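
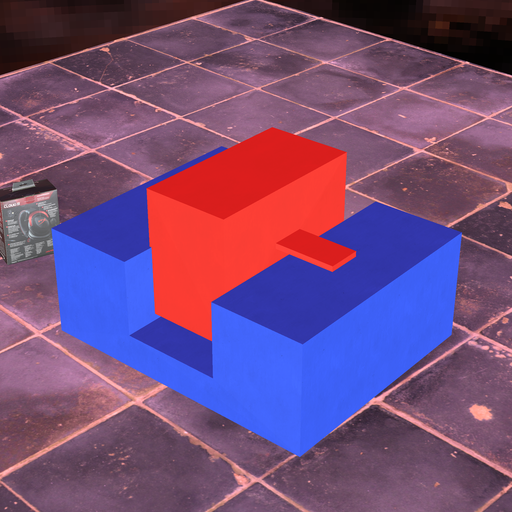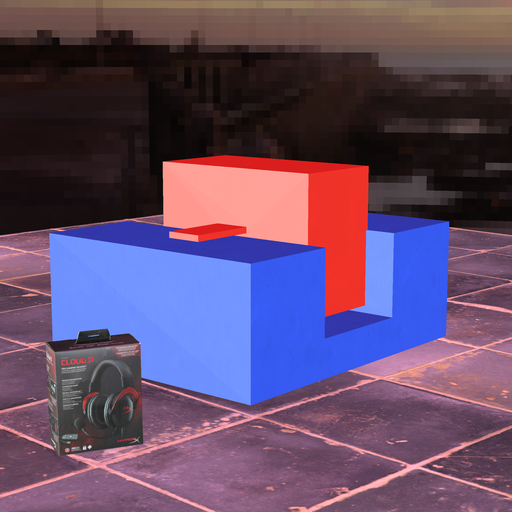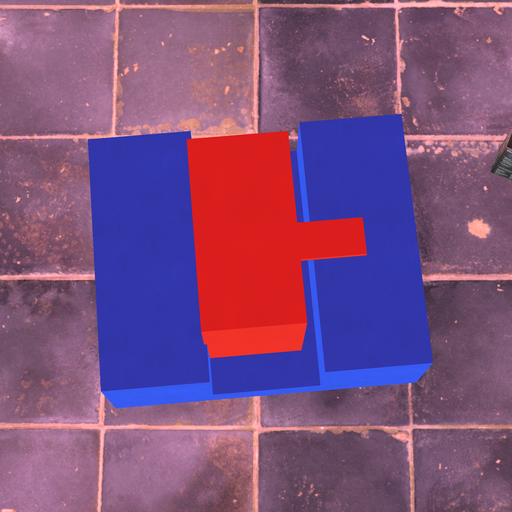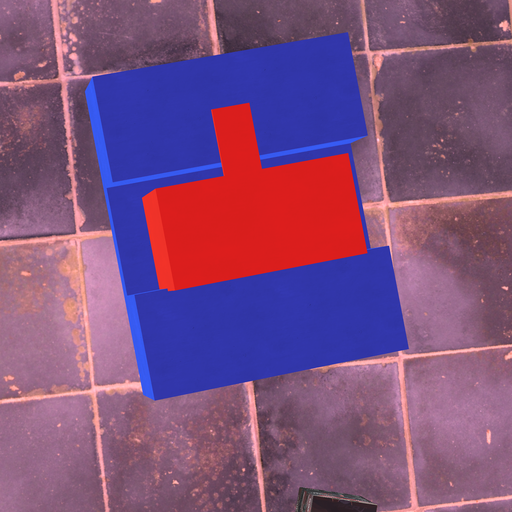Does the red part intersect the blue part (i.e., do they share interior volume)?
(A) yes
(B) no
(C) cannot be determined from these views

(A) yes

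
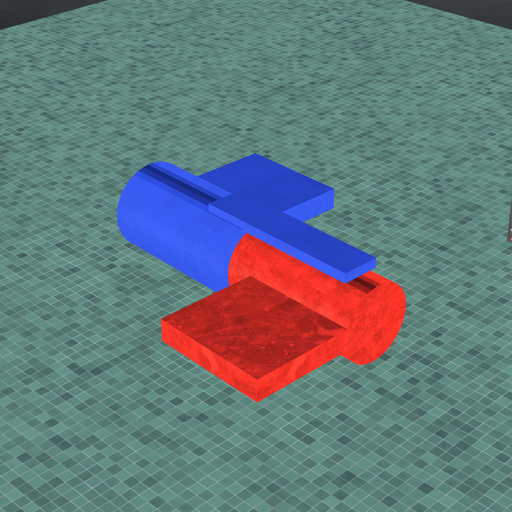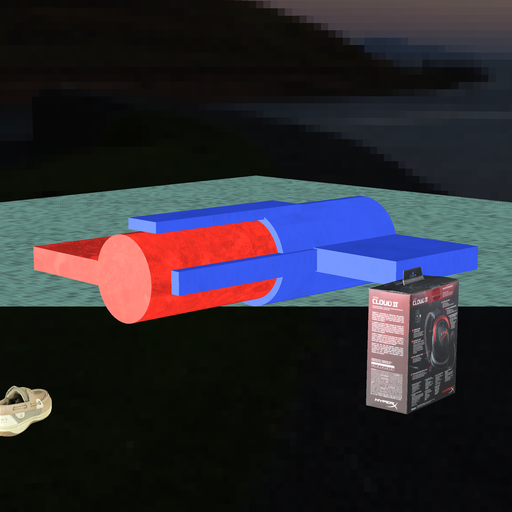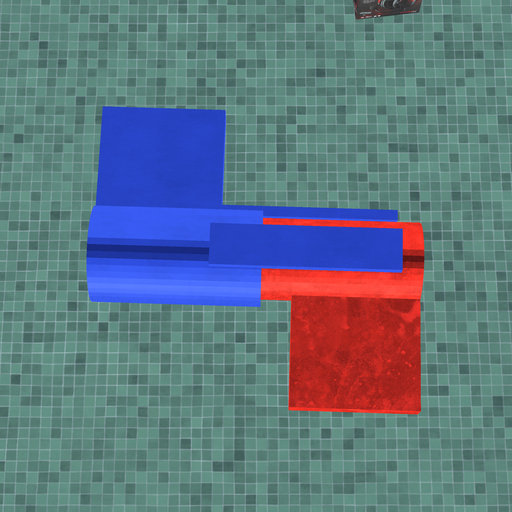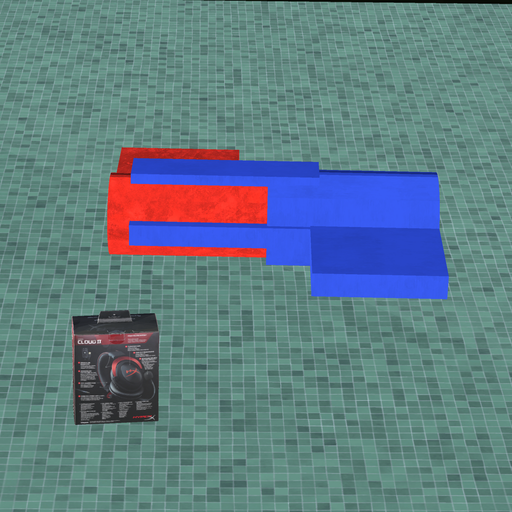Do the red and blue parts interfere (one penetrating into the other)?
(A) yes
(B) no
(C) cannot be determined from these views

(A) yes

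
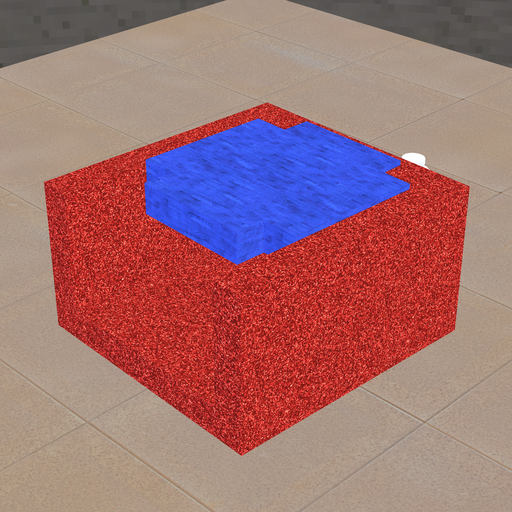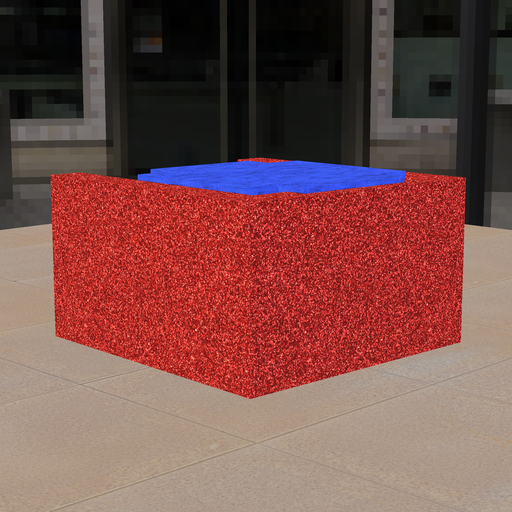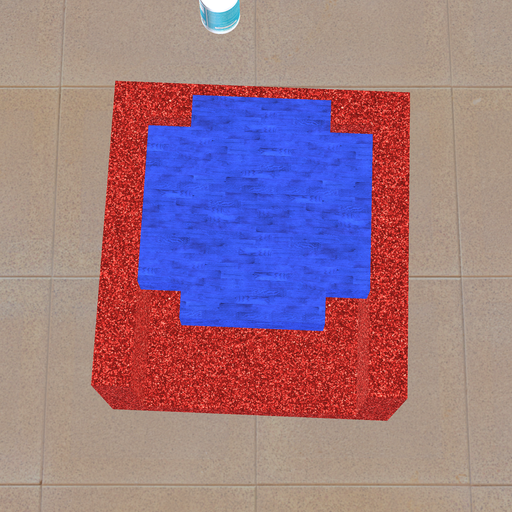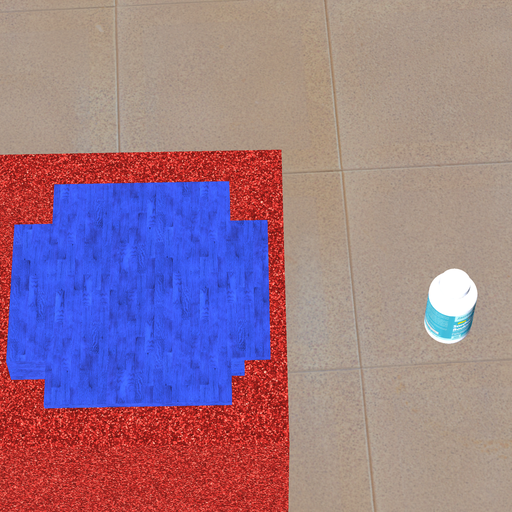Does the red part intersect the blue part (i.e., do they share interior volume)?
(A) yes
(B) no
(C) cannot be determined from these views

(A) yes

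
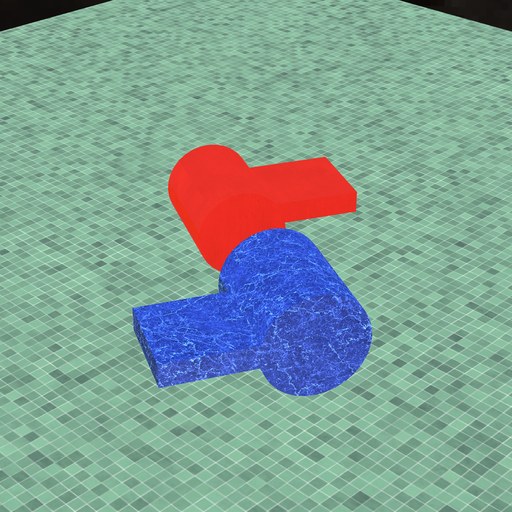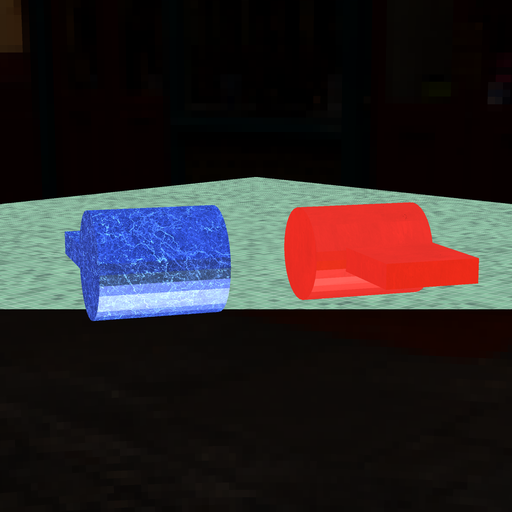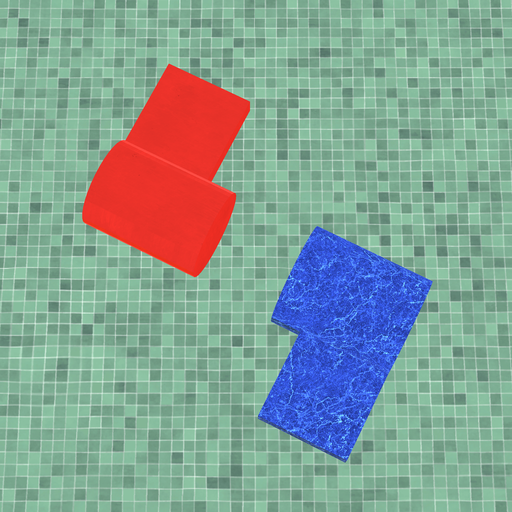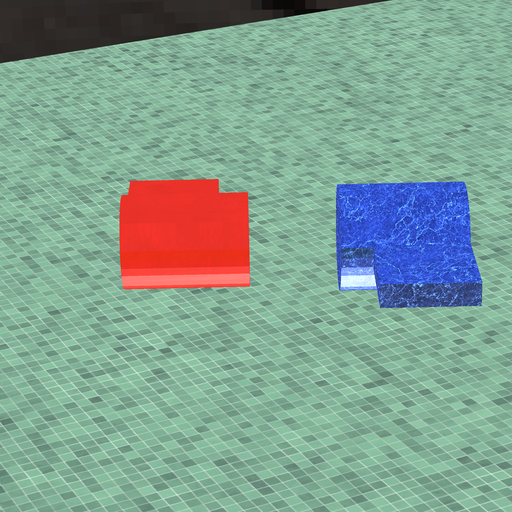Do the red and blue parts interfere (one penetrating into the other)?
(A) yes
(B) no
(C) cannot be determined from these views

(B) no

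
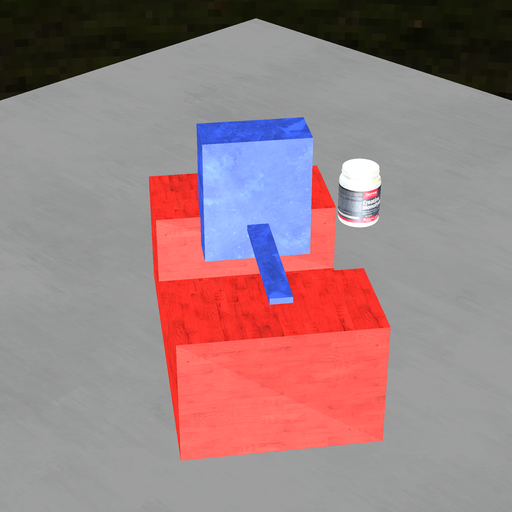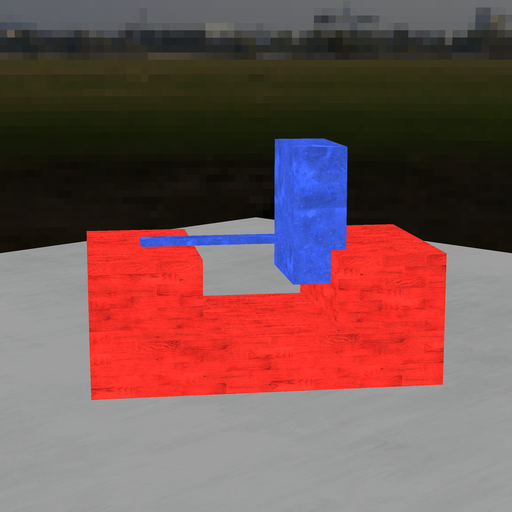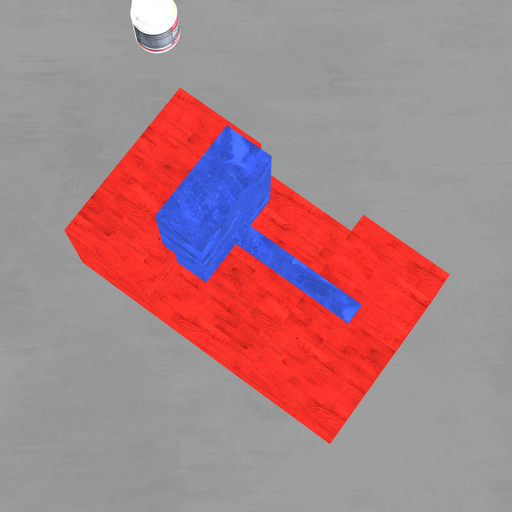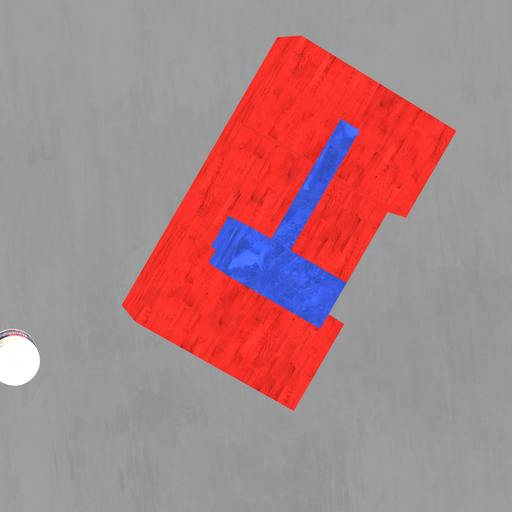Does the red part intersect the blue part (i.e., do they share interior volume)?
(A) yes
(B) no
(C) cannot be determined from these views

(A) yes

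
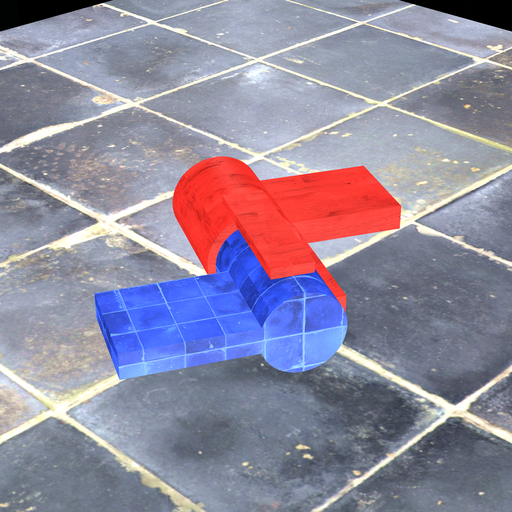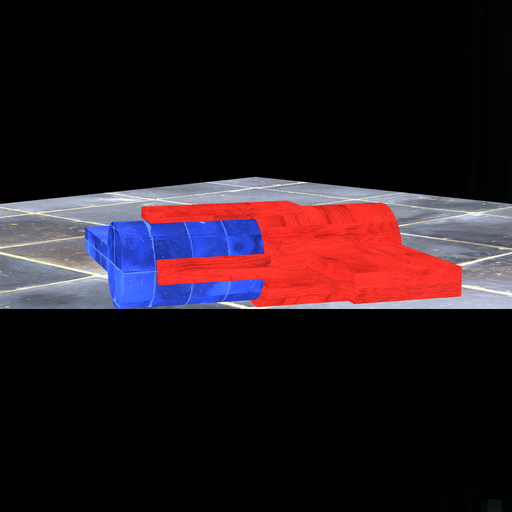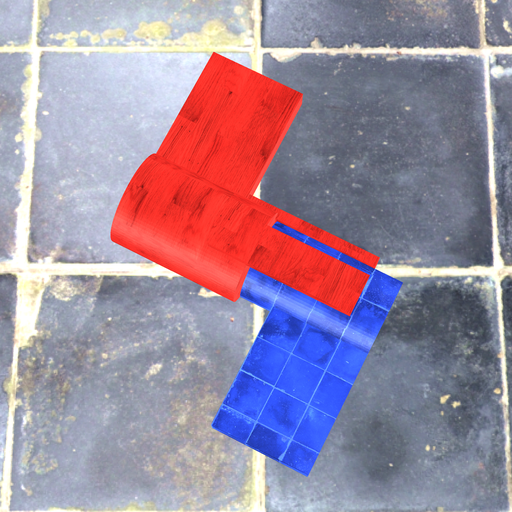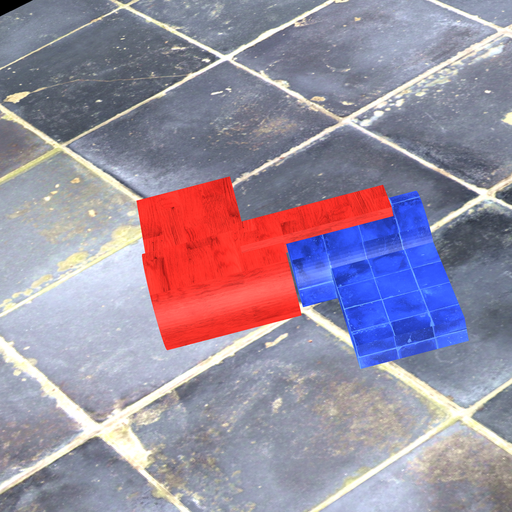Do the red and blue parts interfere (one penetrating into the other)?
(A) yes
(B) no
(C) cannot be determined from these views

(B) no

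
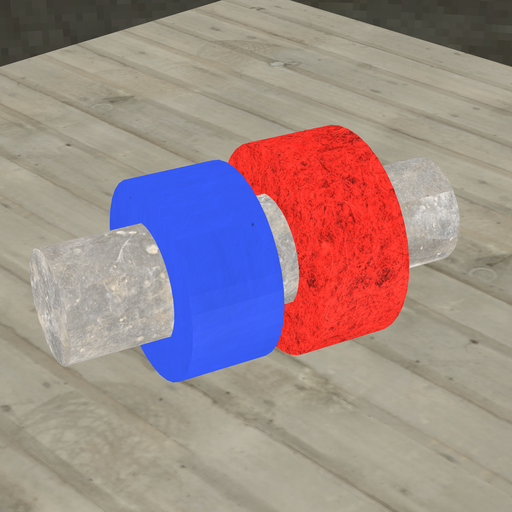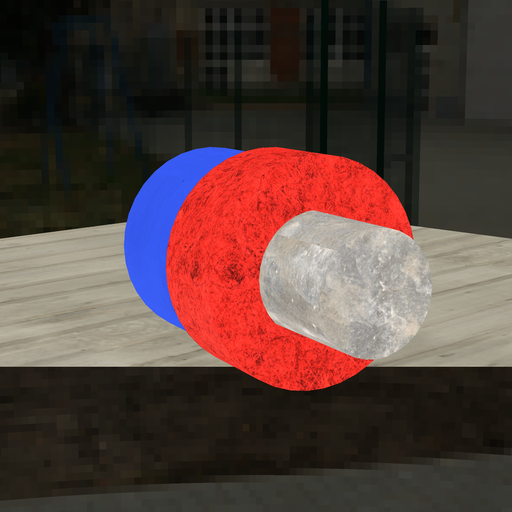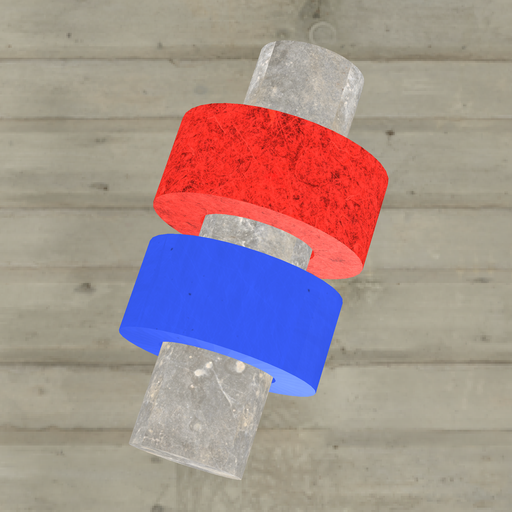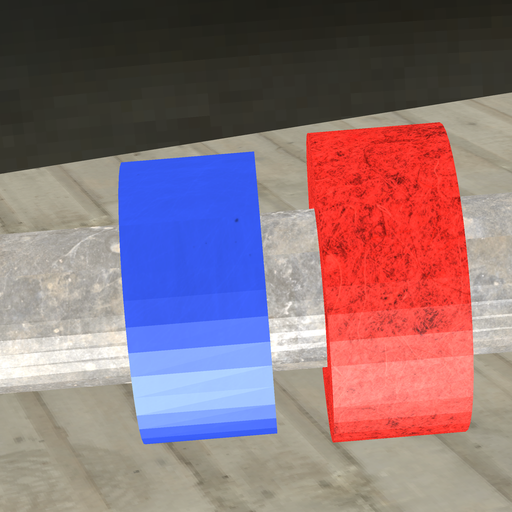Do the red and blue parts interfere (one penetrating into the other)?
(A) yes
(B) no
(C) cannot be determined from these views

(B) no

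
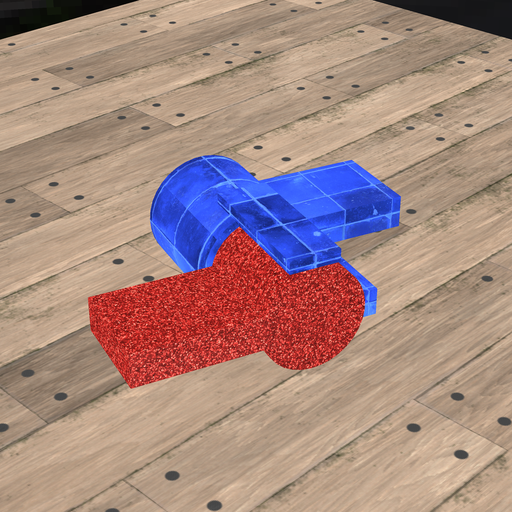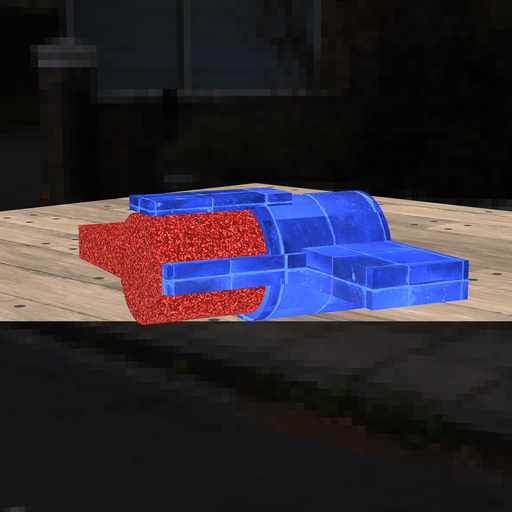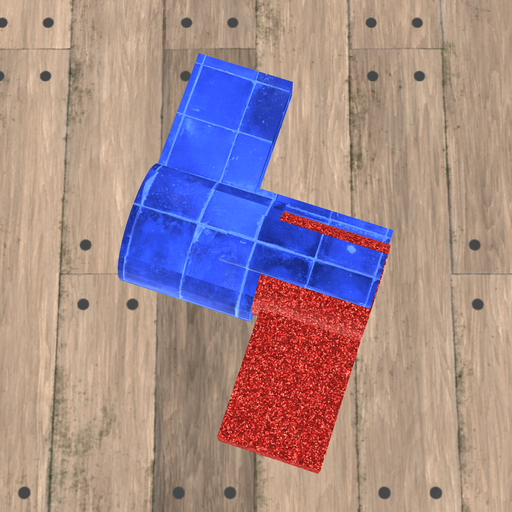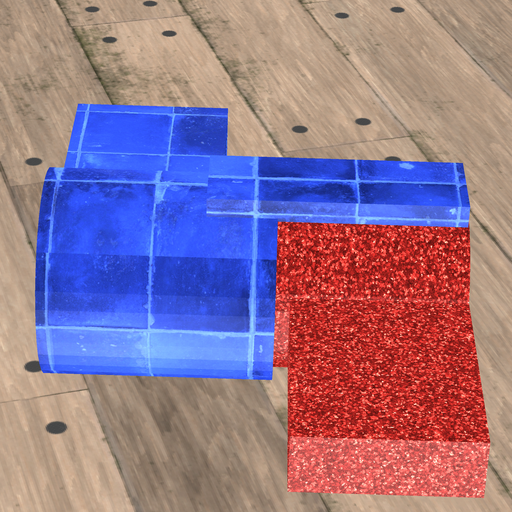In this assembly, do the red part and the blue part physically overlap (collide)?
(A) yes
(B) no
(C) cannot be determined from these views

(A) yes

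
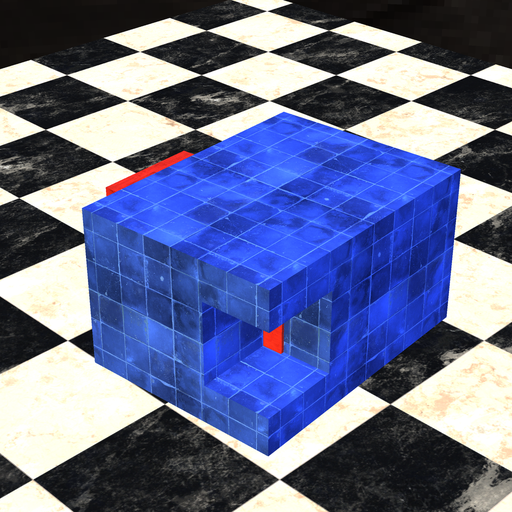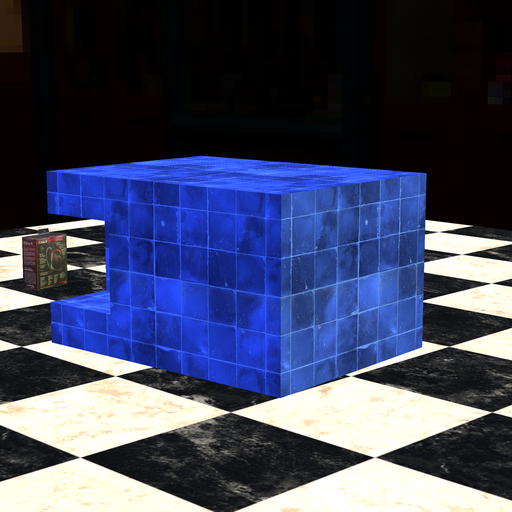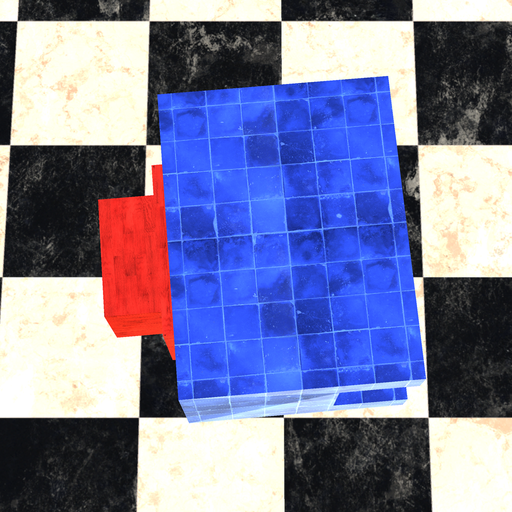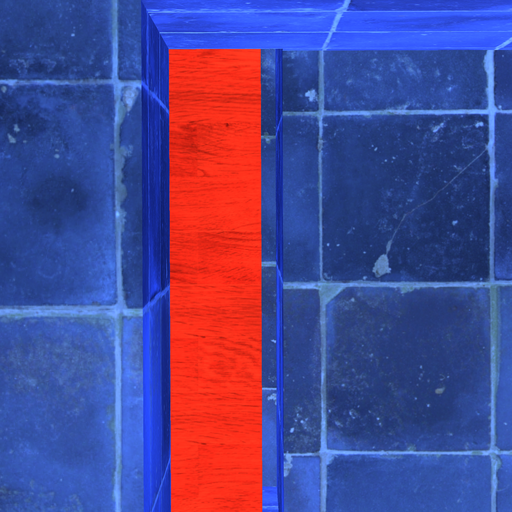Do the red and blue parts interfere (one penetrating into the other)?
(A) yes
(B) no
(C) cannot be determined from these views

(B) no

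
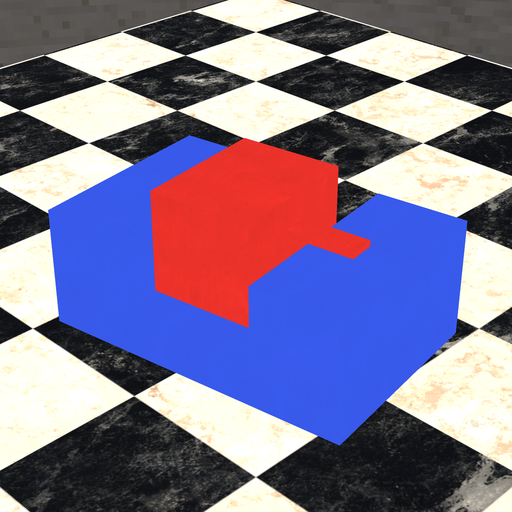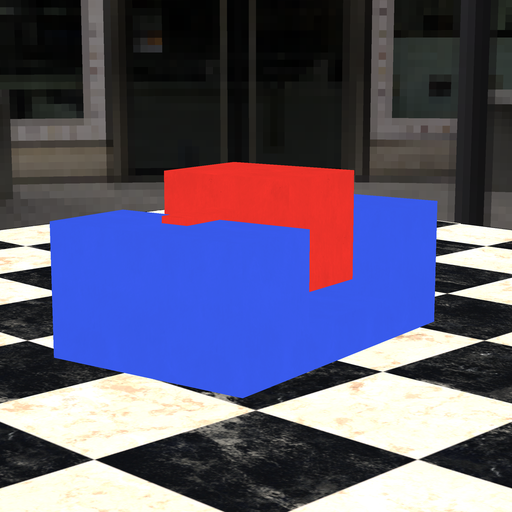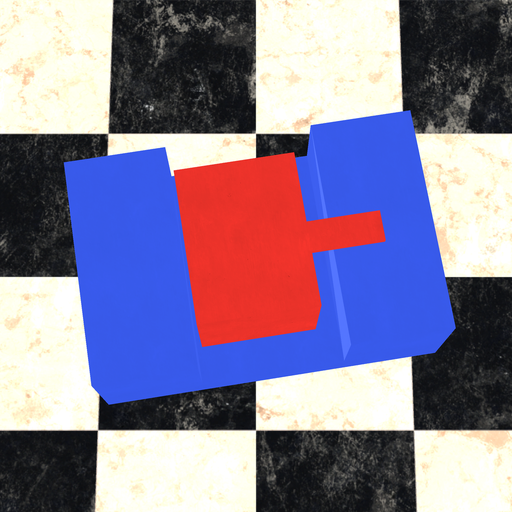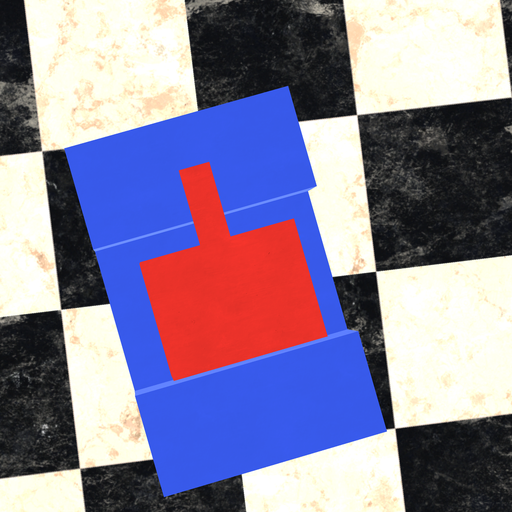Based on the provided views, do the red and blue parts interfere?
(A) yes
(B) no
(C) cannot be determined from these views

(B) no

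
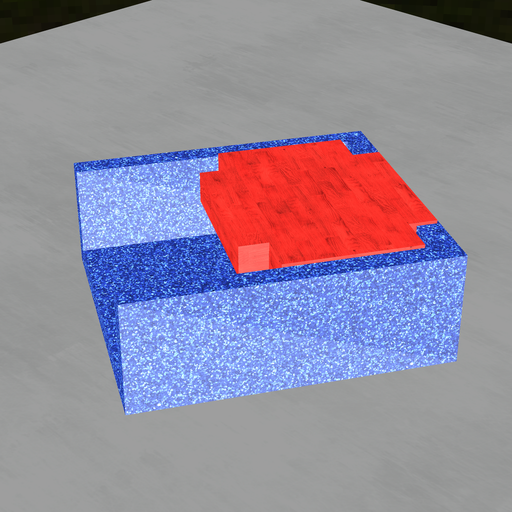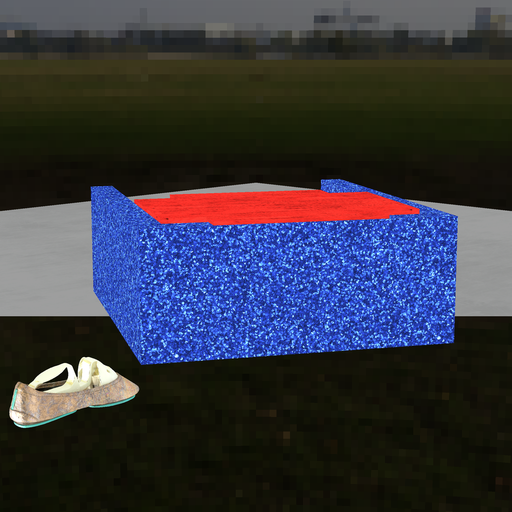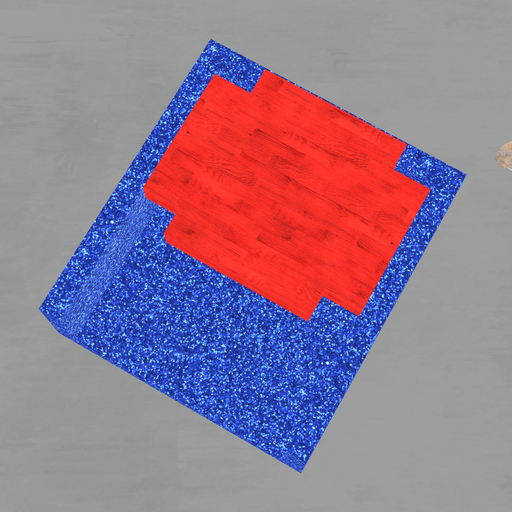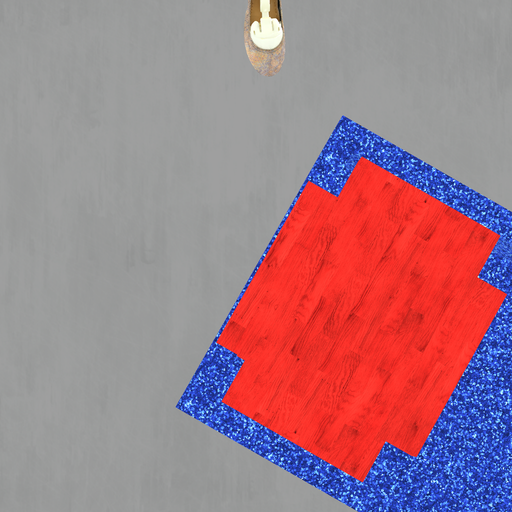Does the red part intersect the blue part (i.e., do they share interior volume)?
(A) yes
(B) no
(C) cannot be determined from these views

(A) yes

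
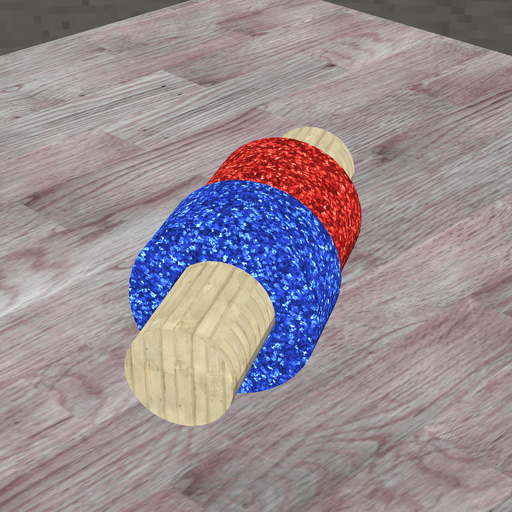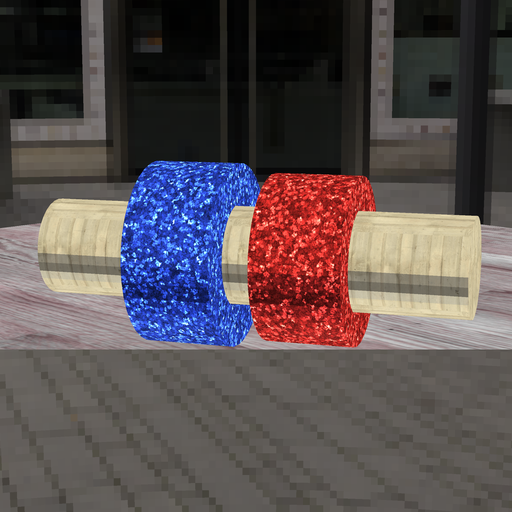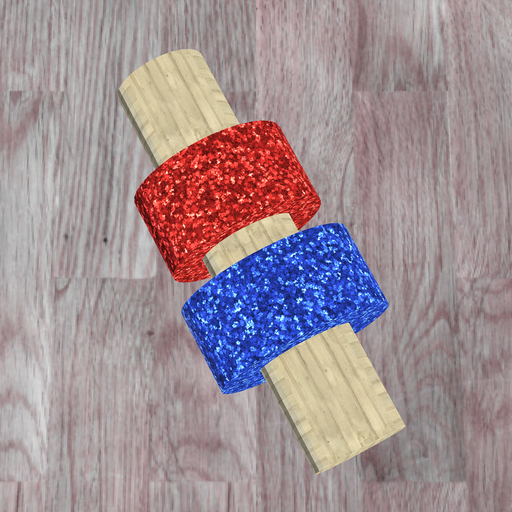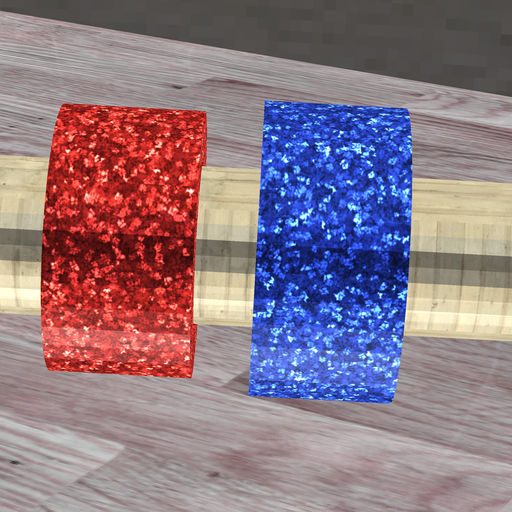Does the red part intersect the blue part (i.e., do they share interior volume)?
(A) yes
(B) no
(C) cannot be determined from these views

(B) no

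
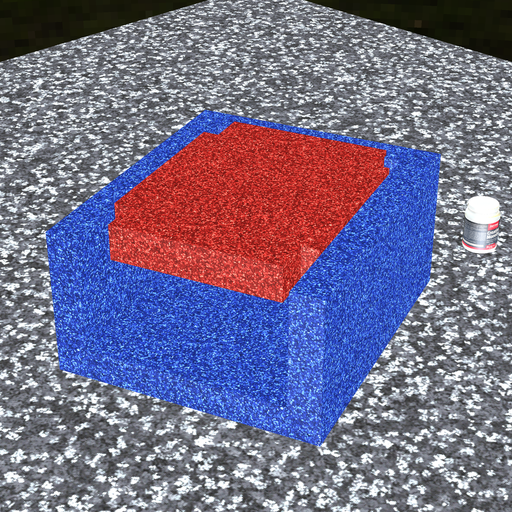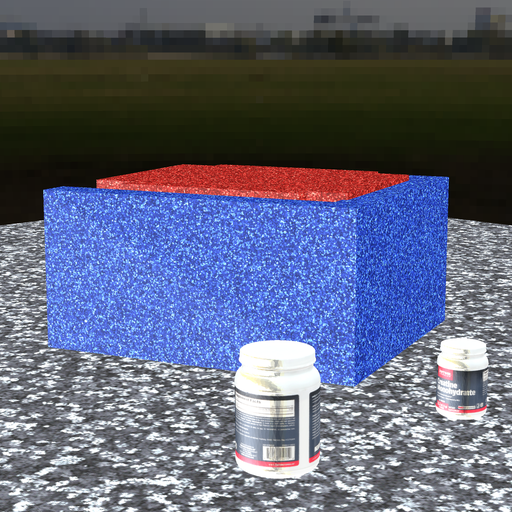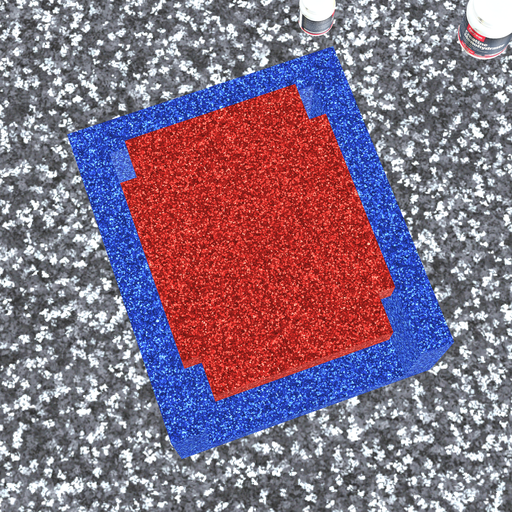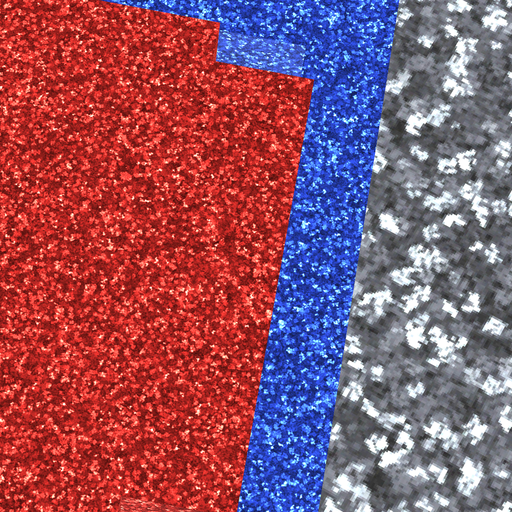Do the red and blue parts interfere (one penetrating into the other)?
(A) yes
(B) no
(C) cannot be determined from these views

(A) yes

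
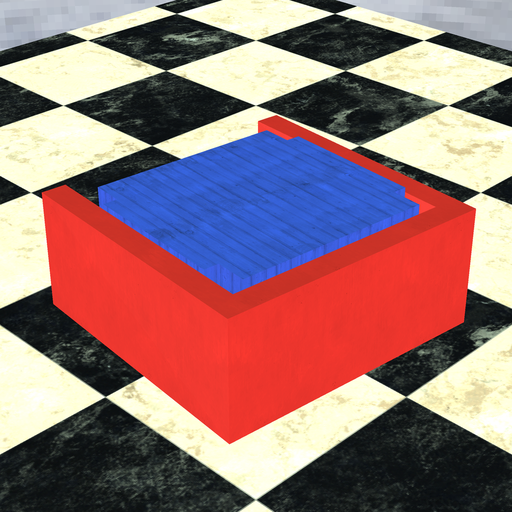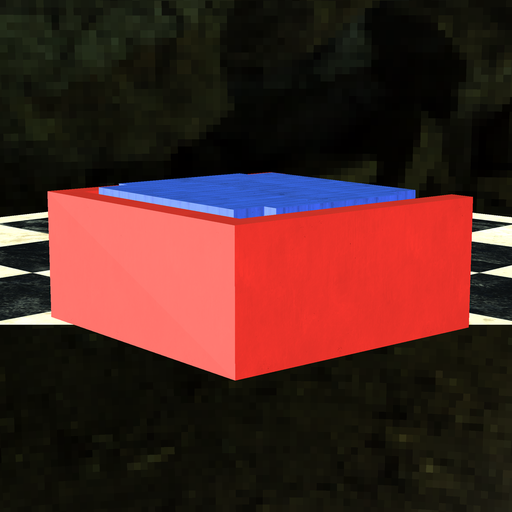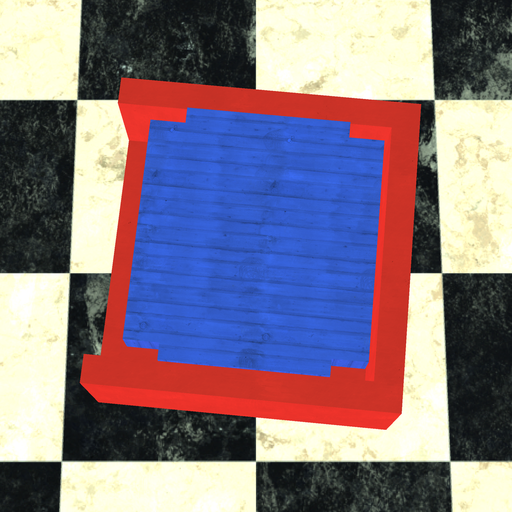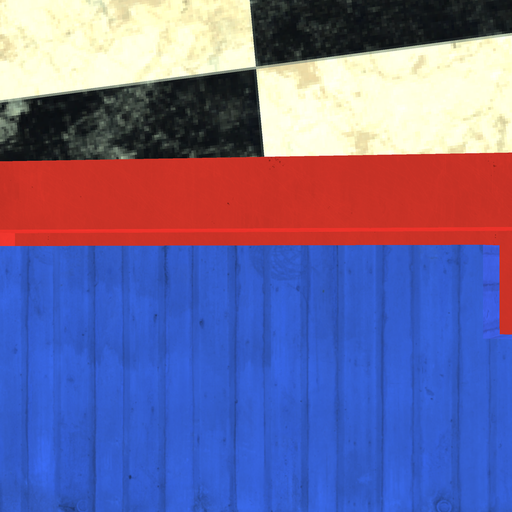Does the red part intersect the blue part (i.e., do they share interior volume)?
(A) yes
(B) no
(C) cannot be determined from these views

(B) no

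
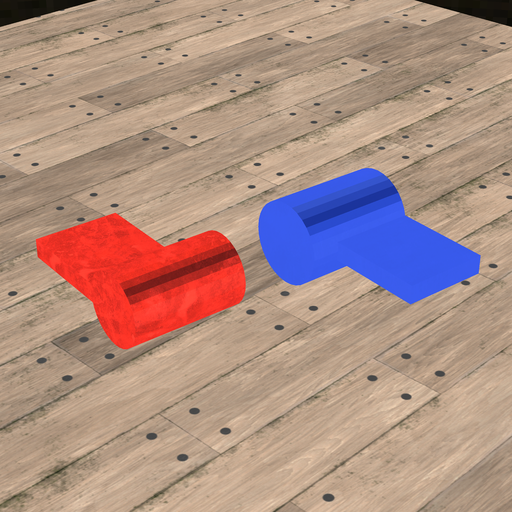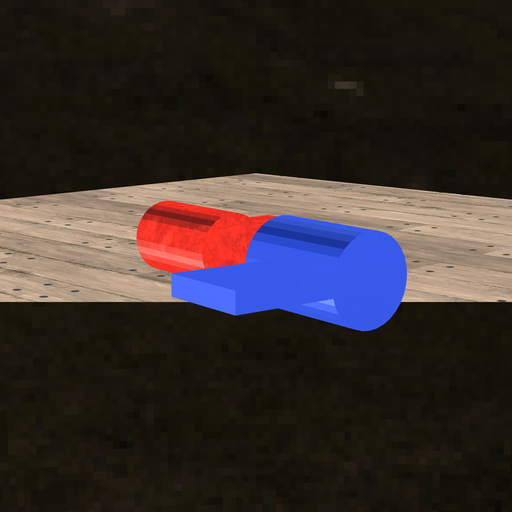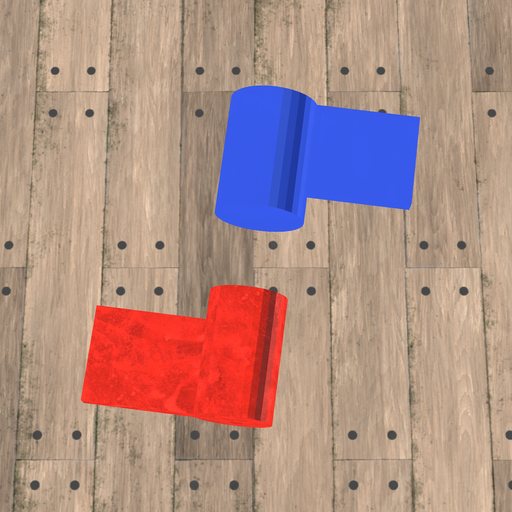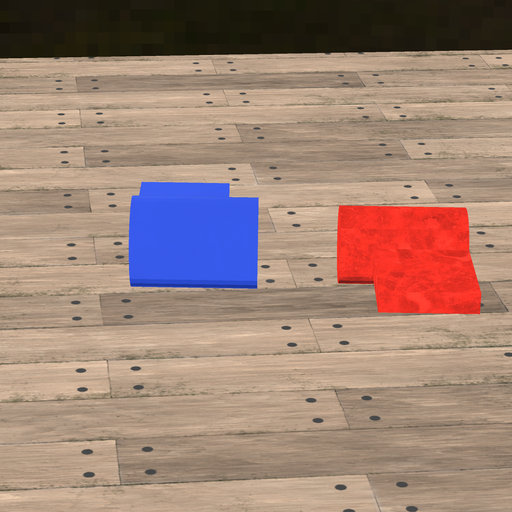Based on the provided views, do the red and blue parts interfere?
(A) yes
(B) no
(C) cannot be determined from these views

(B) no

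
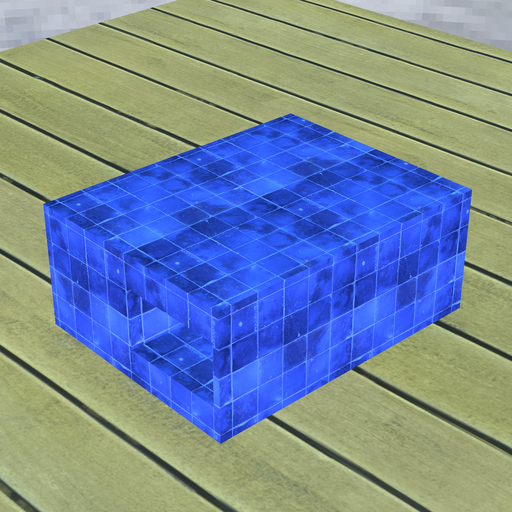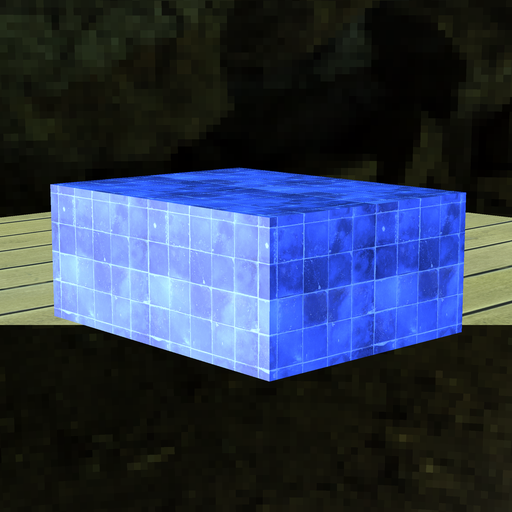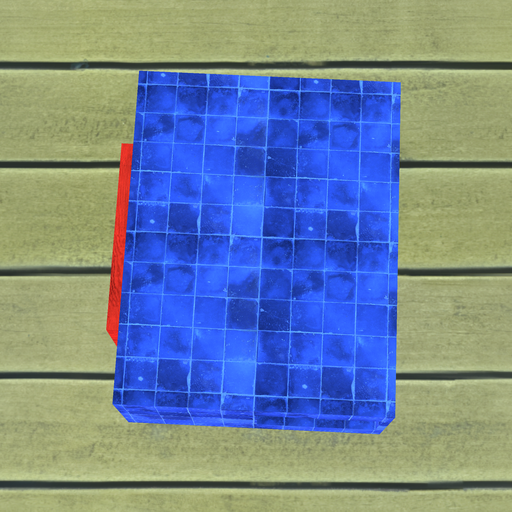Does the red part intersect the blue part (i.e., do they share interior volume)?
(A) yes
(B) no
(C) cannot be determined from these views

(C) cannot be determined from these views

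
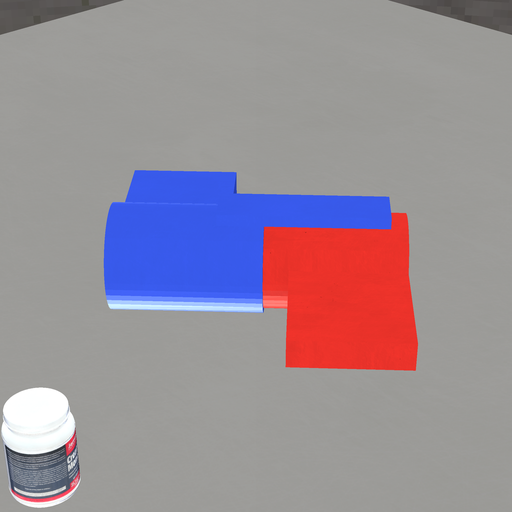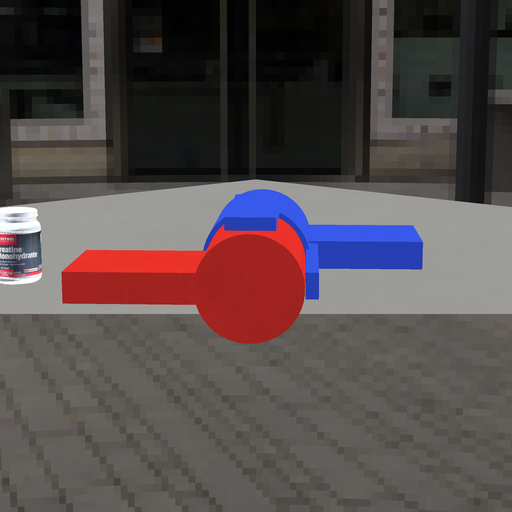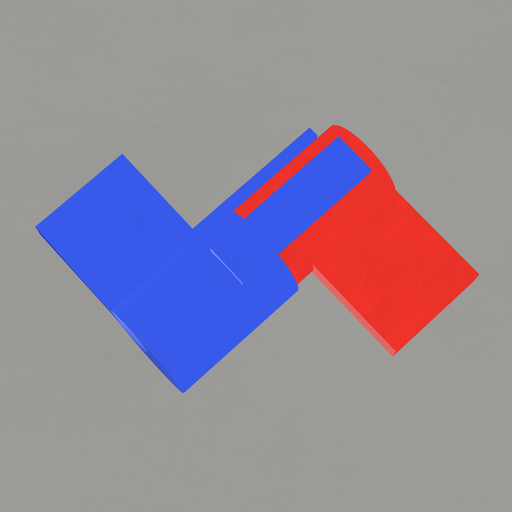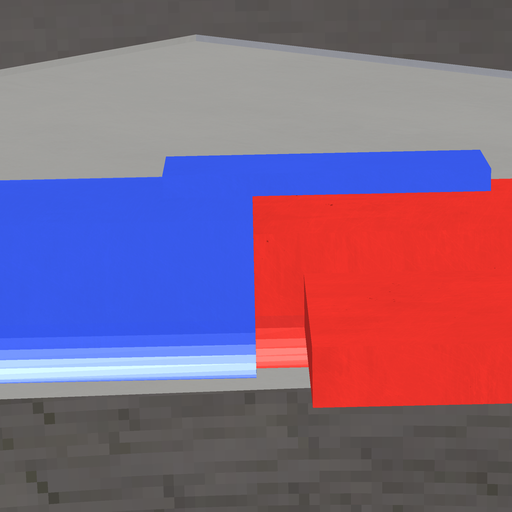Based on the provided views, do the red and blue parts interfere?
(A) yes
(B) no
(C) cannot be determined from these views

(A) yes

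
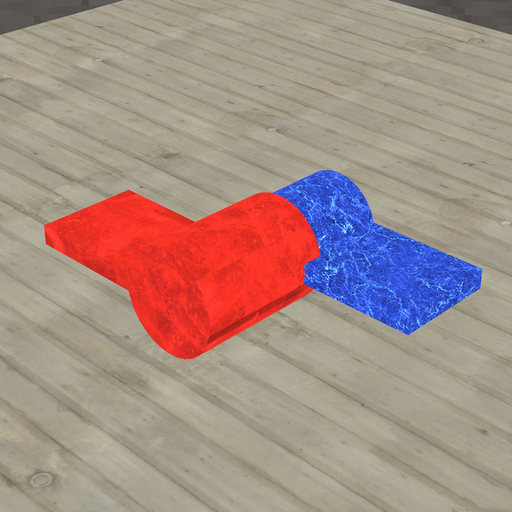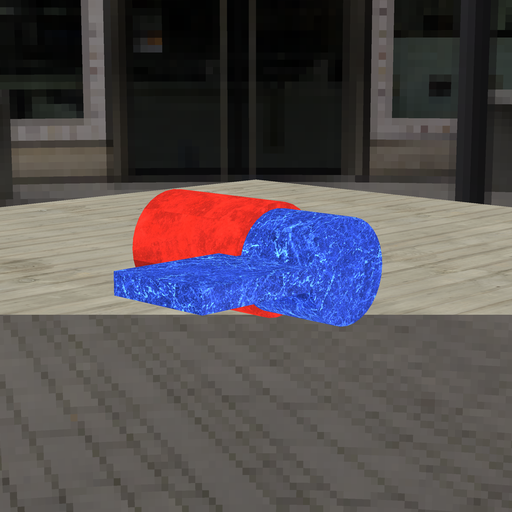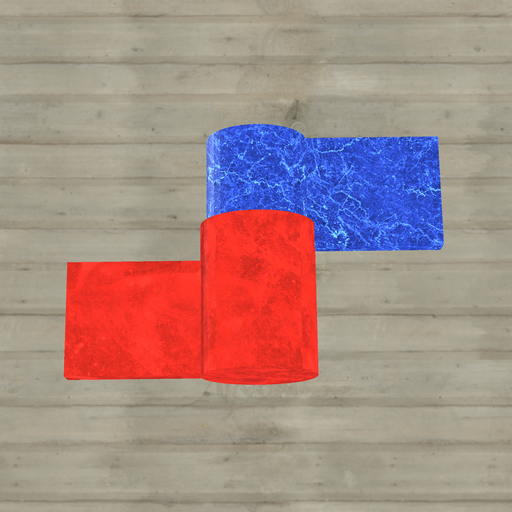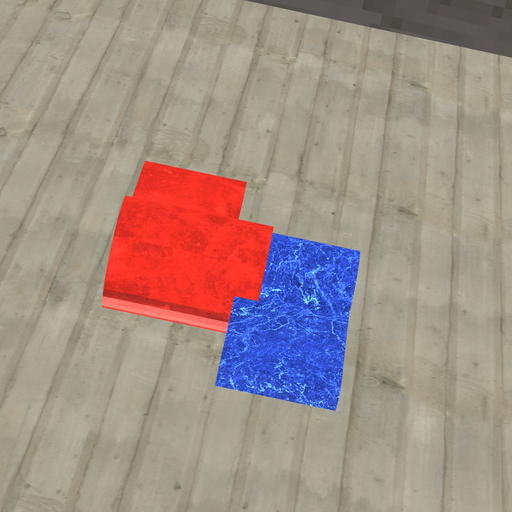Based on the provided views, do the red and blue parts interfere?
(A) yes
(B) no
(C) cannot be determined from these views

(A) yes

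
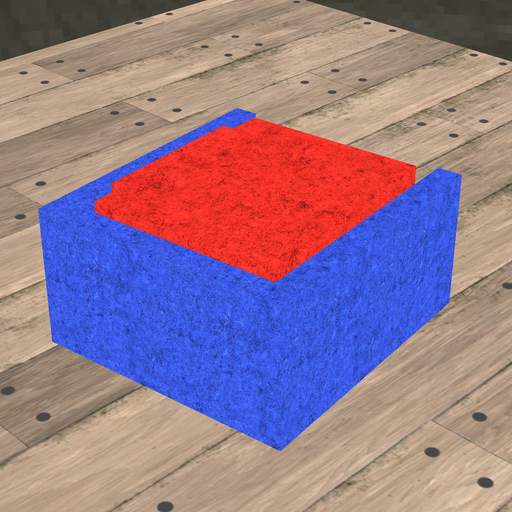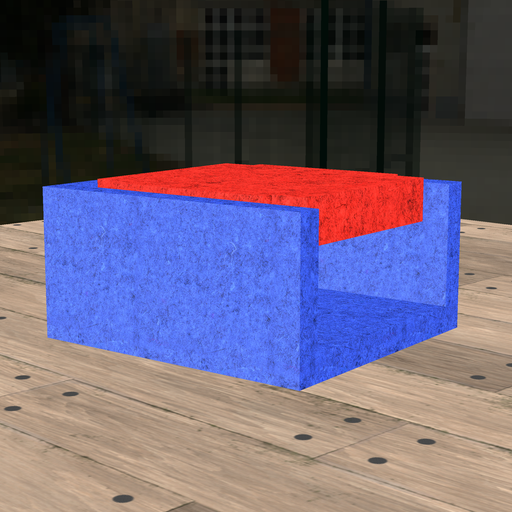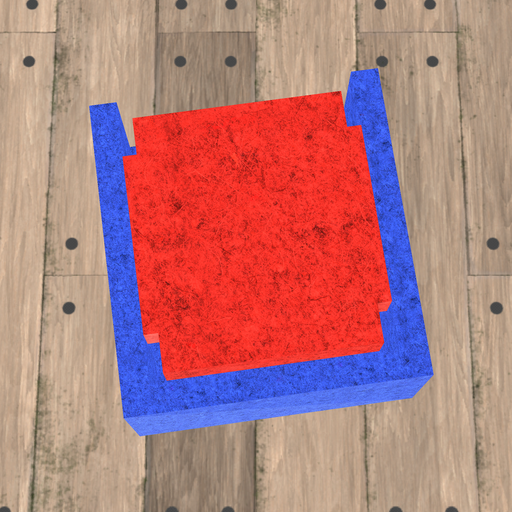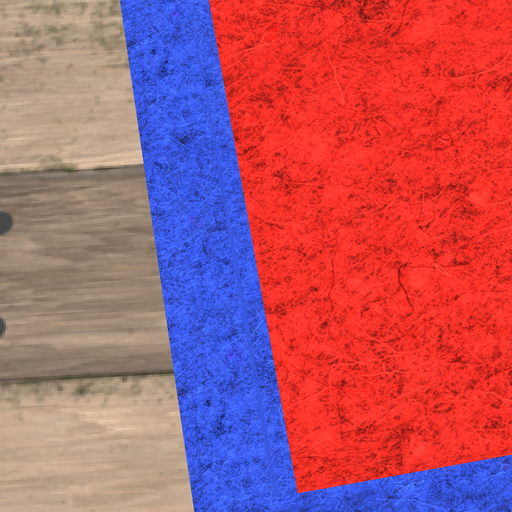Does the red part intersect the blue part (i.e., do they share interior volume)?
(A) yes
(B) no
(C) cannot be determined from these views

(B) no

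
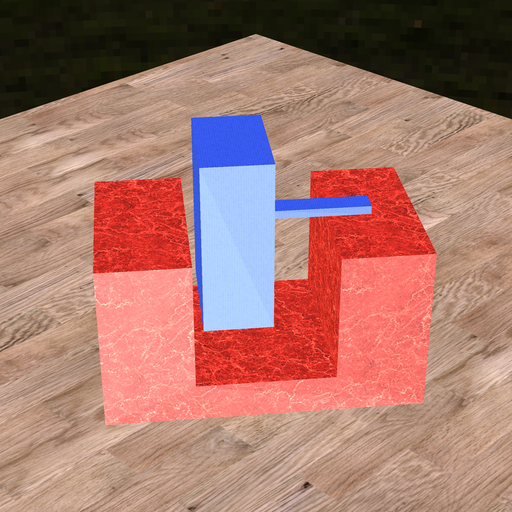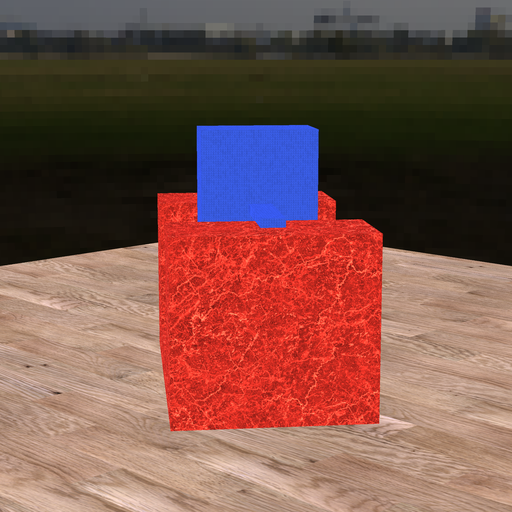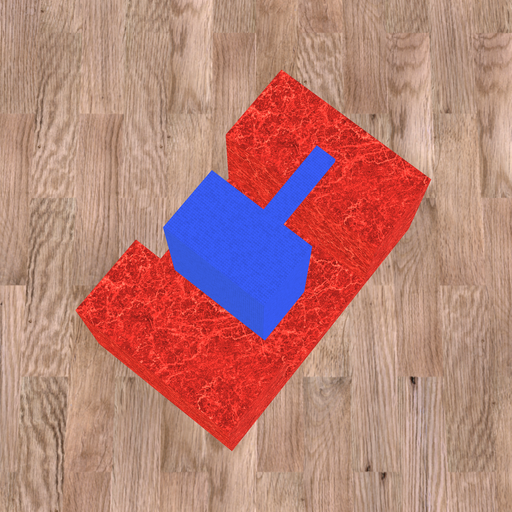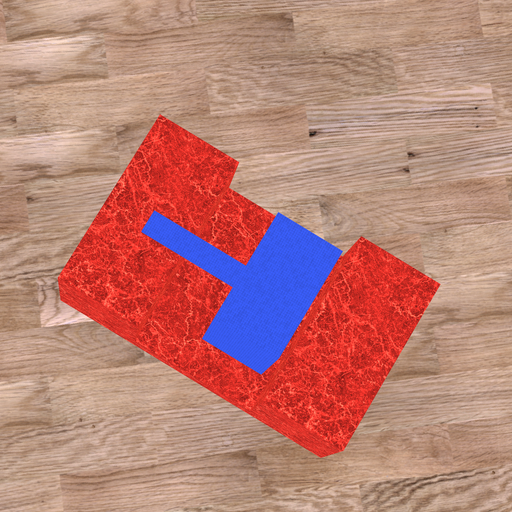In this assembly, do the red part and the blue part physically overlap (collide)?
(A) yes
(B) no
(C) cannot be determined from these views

(B) no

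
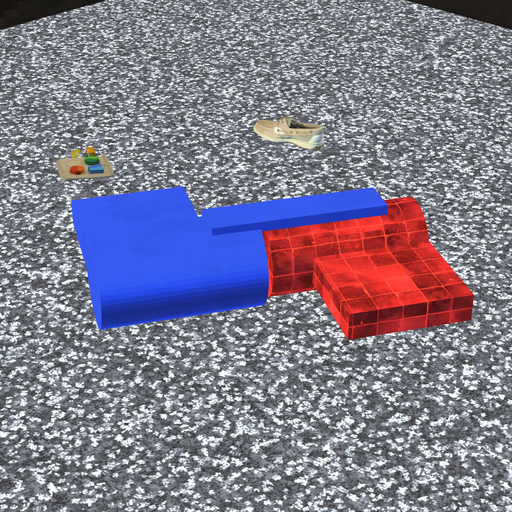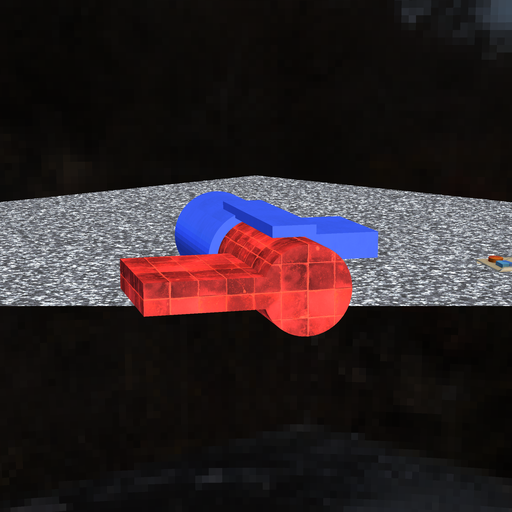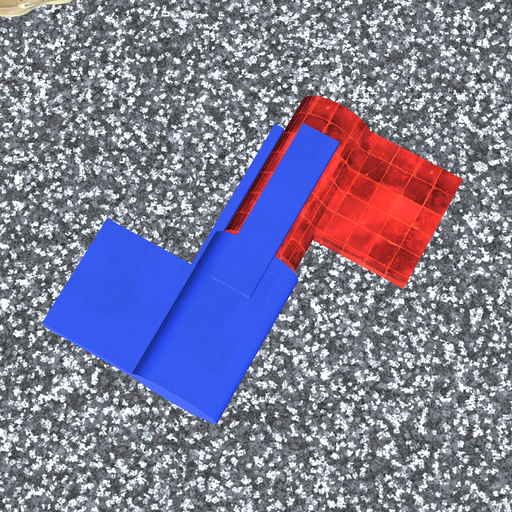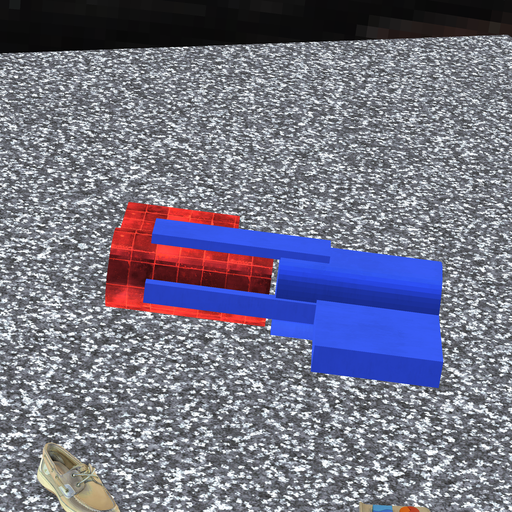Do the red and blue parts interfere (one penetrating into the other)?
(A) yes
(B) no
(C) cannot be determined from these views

(B) no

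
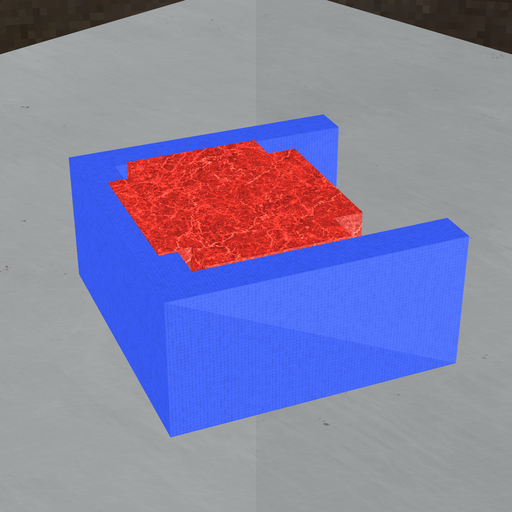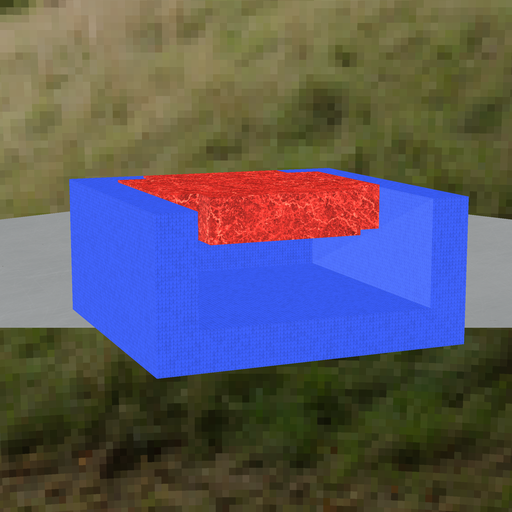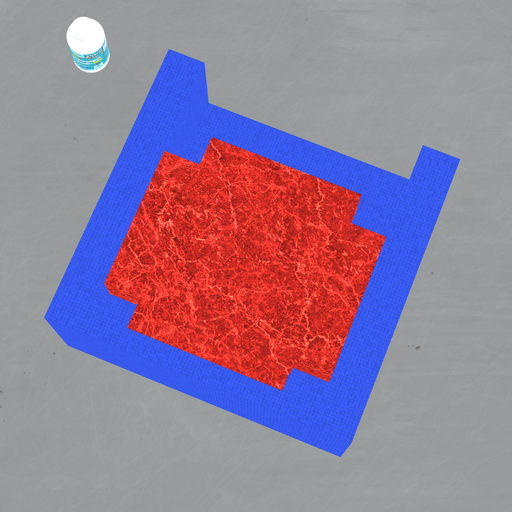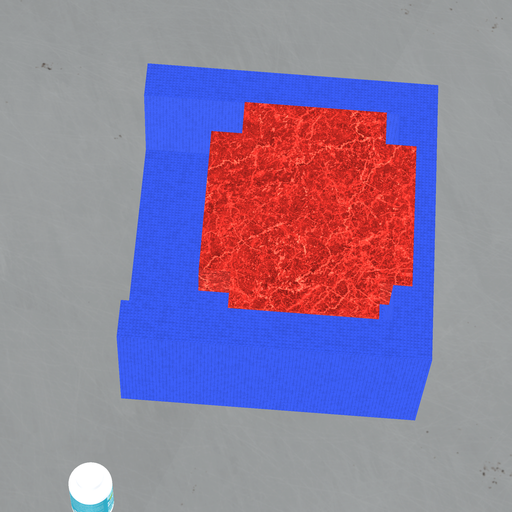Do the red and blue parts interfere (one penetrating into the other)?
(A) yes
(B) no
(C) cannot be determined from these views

(A) yes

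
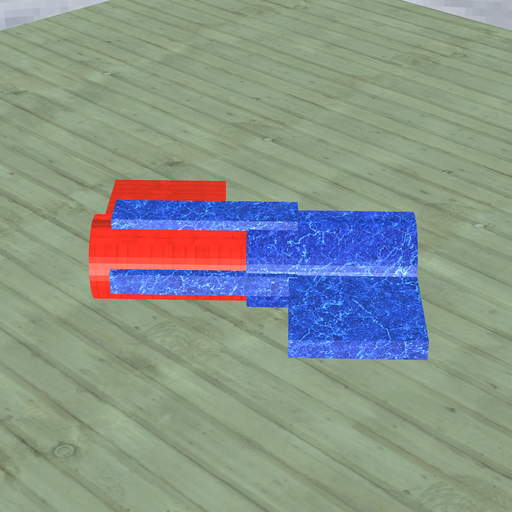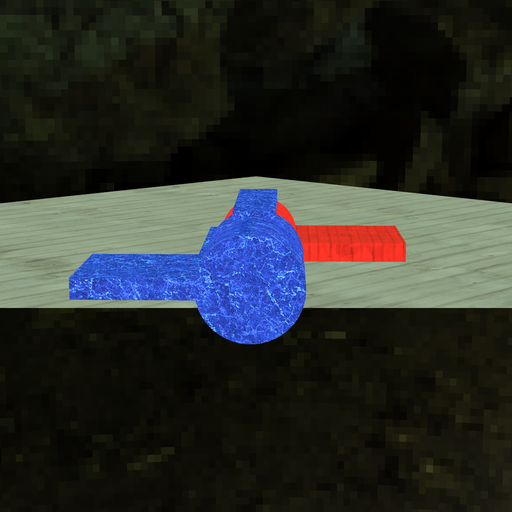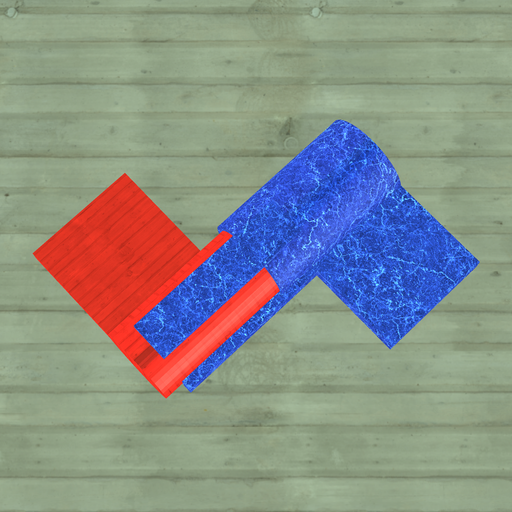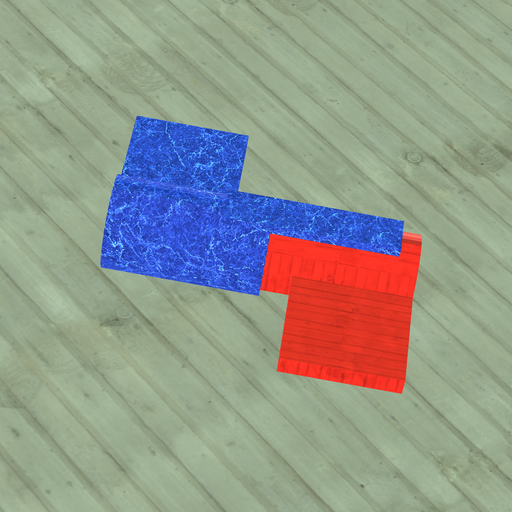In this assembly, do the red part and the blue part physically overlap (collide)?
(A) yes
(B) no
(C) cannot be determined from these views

(A) yes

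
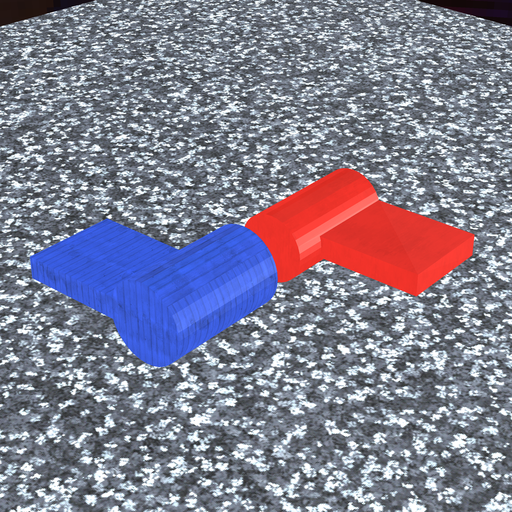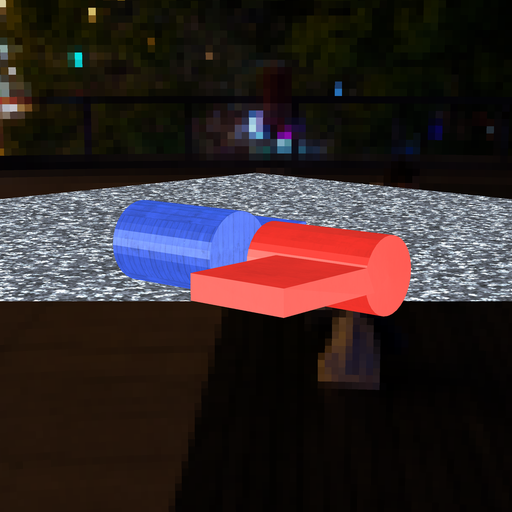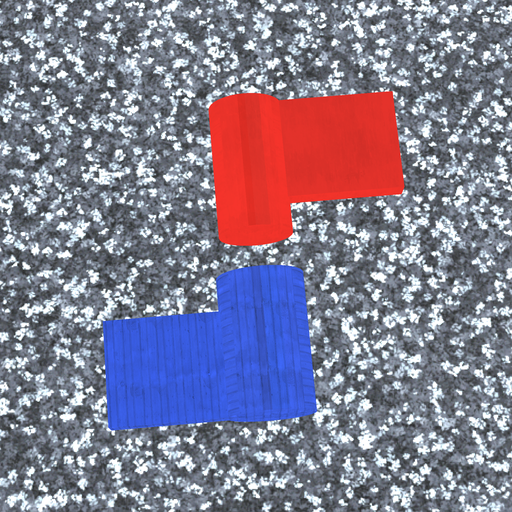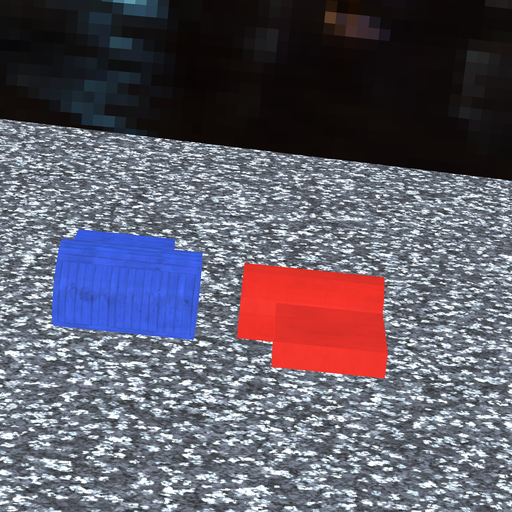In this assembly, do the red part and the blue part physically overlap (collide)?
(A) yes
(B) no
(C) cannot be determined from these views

(B) no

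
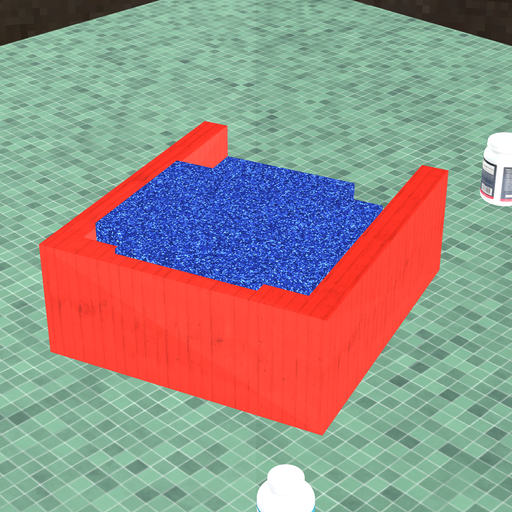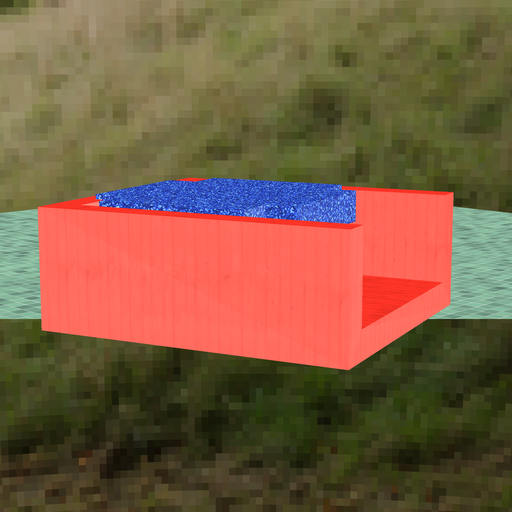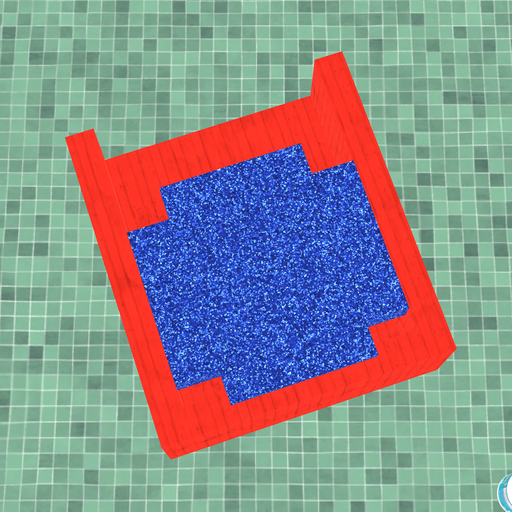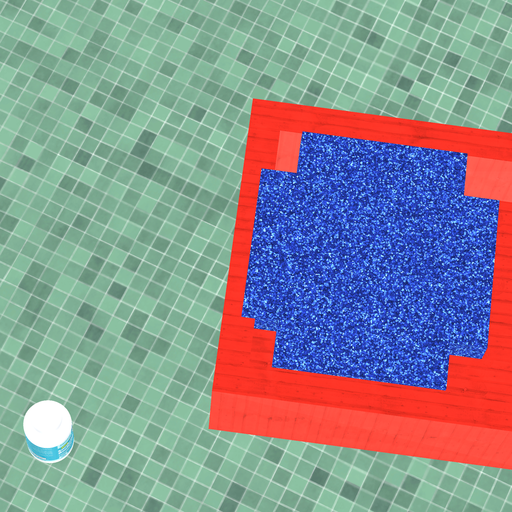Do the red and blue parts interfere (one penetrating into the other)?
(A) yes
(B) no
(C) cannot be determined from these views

(A) yes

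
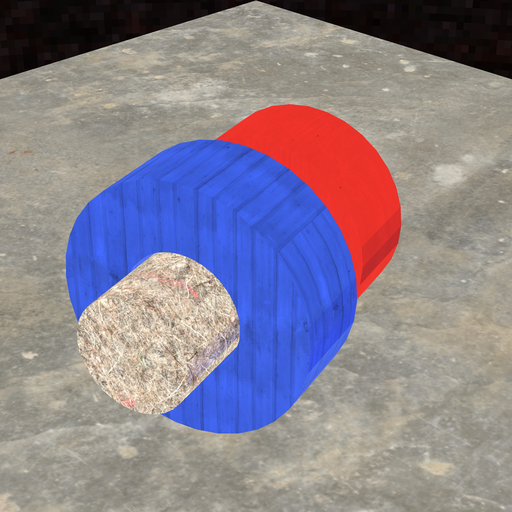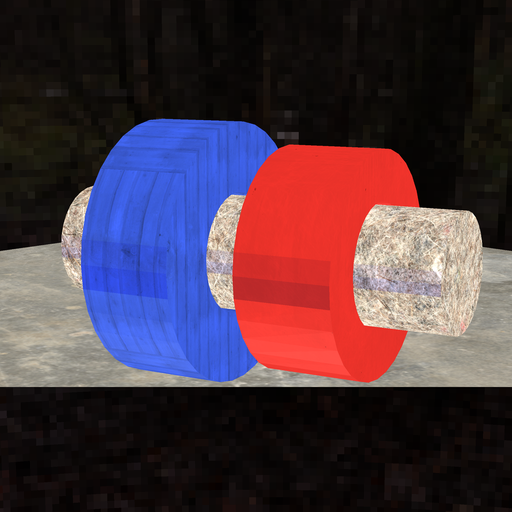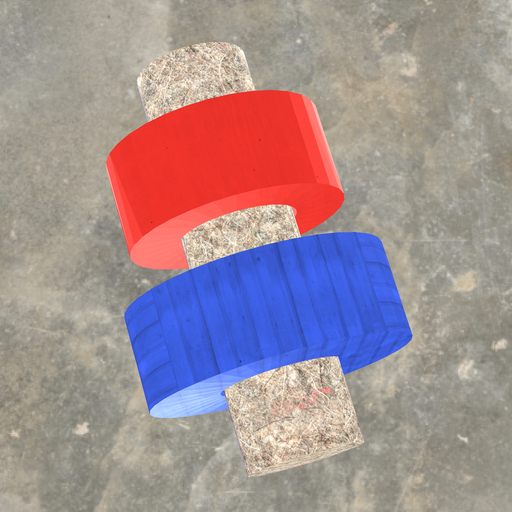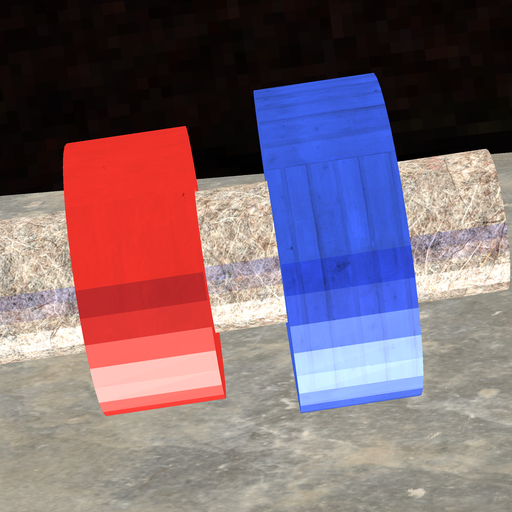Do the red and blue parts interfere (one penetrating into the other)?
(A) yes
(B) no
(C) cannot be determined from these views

(B) no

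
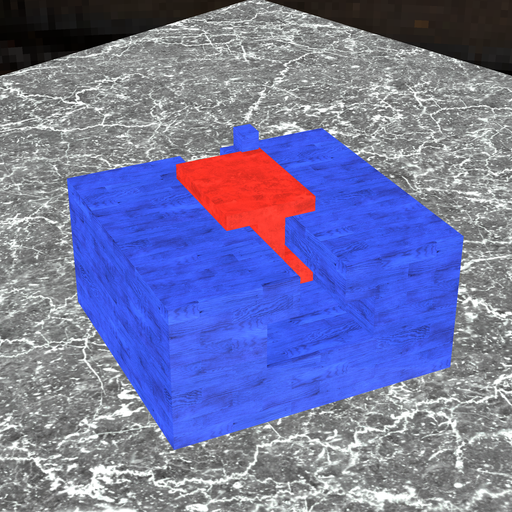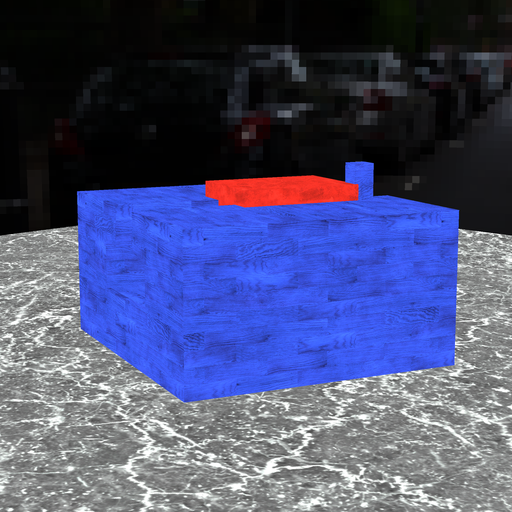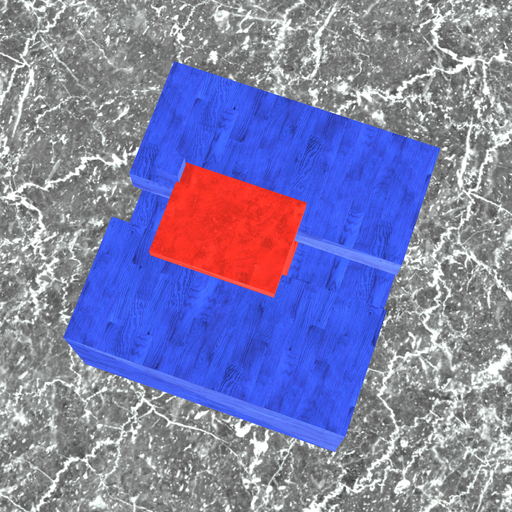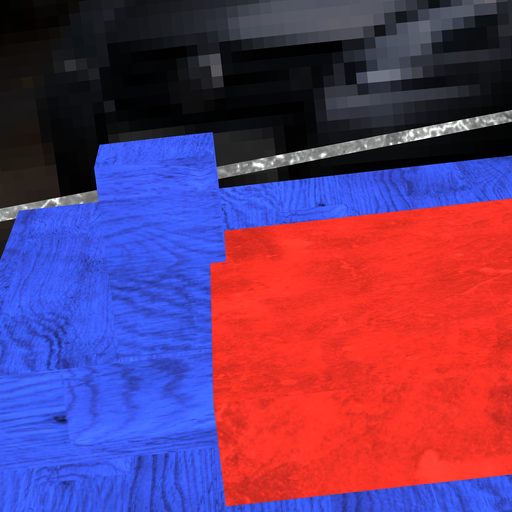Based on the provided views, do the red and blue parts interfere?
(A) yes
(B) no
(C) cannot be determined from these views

(A) yes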